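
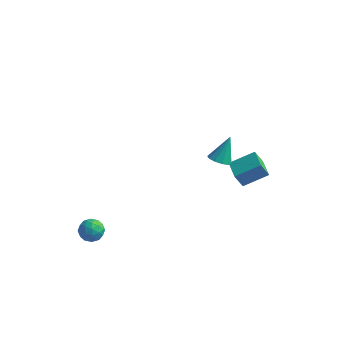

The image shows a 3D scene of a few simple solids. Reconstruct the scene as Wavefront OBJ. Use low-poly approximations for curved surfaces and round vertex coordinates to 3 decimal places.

v 3.082 -1.528 3.098
v 3.461 -2.017 3.329
v 3.318 -0.712 4.442
v 3.701 -1.756 3.128
v 3.705 -1.407 2.916
v 3.471 -1.105 2.773
v 3.089 -0.965 2.755
v 2.704 -1.039 2.867
v 2.463 -1.301 3.068
v 2.46 -1.649 3.28
v 2.694 -1.951 3.423
v 3.076 -2.092 3.441
v -3.777 -3.013 -4.041
v -3.314 -2.985 -3.429
v -3.506 -4.215 -4.191
v -3.043 -4.187 -3.579
v -3.803 -4.125 -3.489
v -3.971 -3.382 -3.396
v -2.849 -3.818 -4.224
v -3.017 -3.075 -4.131
v -2.741 -3.483 -3.542
v -3.331 -3.672 -3.088
v -3.489 -3.528 -4.532
v -4.079 -3.717 -4.078
v -3.569 -2.893 -3.722
v -3.251 -4.307 -3.898
v -3.697 -4.27 -3.846
v -3.425 -4.254 -3.486
v -3.955 -3.126 -3.703
v -3.683 -3.11 -3.343
v -3.97 -3.78 -3.378
v -3.137 -4.09 -4.277
v -2.865 -4.074 -3.917
v -3.395 -2.946 -4.134
v -3.123 -2.93 -3.774
v -2.85 -3.42 -4.242
v -2.961 -3.169 -3.428
v -2.801 -3.876 -3.517
v -2.687 -3.659 -3.895
v -2.786 -3.222 -3.841
v -3.307 -3.281 -3.162
v -3.148 -3.988 -3.25
v -3.594 -3.951 -3.197
v -3.693 -3.514 -3.143
v -2.97 -3.574 -3.228
v -3.672 -3.212 -4.37
v -3.513 -3.919 -4.458
v -3.127 -3.686 -4.477
v -3.226 -3.249 -4.423
v -4.019 -3.324 -4.103
v -3.859 -4.031 -4.192
v -4.034 -3.978 -3.779
v -4.133 -3.541 -3.725
v -3.85 -3.626 -4.392
v 2.001 3.481 -2.648
v 1.64 3.141 -1.654
v 3.163 4.35 -1.928
v 2.803 4.01 -0.935
v 2.777 2.49 -2.705
v 2.417 2.15 -1.712
v 3.94 3.359 -1.986
v 3.579 3.019 -0.992
f 2 1 4
f 2 4 3
f 4 1 5
f 4 5 3
f 5 1 6
f 5 6 3
f 6 1 7
f 6 7 3
f 7 1 8
f 7 8 3
f 8 1 9
f 8 9 3
f 9 1 10
f 9 10 3
f 10 1 11
f 10 11 3
f 11 1 12
f 11 12 3
f 12 1 2
f 12 2 3
f 13 50 29
f 50 24 53
f 29 53 18
f 50 53 29
f 13 29 25
f 29 18 30
f 25 30 14
f 29 30 25
f 13 25 34
f 25 14 35
f 34 35 20
f 25 35 34
f 13 34 46
f 34 20 49
f 46 49 23
f 34 49 46
f 13 46 50
f 46 23 54
f 50 54 24
f 46 54 50
f 14 30 41
f 30 18 44
f 41 44 22
f 30 44 41
f 18 53 31
f 53 24 52
f 31 52 17
f 53 52 31
f 24 54 51
f 54 23 47
f 51 47 15
f 54 47 51
f 23 49 48
f 49 20 36
f 48 36 19
f 49 36 48
f 20 35 40
f 35 14 37
f 40 37 21
f 35 37 40
f 16 42 28
f 42 22 43
f 28 43 17
f 42 43 28
f 16 28 26
f 28 17 27
f 26 27 15
f 28 27 26
f 16 26 33
f 26 15 32
f 33 32 19
f 26 32 33
f 16 33 38
f 33 19 39
f 38 39 21
f 33 39 38
f 16 38 42
f 38 21 45
f 42 45 22
f 38 45 42
f 17 43 31
f 43 22 44
f 31 44 18
f 43 44 31
f 15 27 51
f 27 17 52
f 51 52 24
f 27 52 51
f 19 32 48
f 32 15 47
f 48 47 23
f 32 47 48
f 21 39 40
f 39 19 36
f 40 36 20
f 39 36 40
f 22 45 41
f 45 21 37
f 41 37 14
f 45 37 41
f 56 58 55
f 59 56 55
f 55 58 57
f 57 59 55
f 56 62 58
f 60 56 59
f 60 62 56
f 58 62 57
f 61 59 57
f 57 62 61
f 61 60 59
f 62 60 61



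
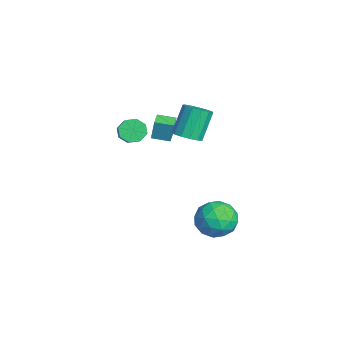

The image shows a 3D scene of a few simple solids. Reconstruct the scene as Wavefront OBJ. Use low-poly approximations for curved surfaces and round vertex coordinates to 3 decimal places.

v -3.821 -0.899 -0.404
v -3.742 -0.732 0.833
v -3.514 0.072 -0.554
v -3.435 0.239 0.682
v -2.945 -1.179 -0.422
v -2.866 -1.012 0.814
v -2.638 -0.208 -0.573
v -2.559 -0.041 0.664
v -1.505 0.486 0.439
v -0.74 0.517 0.76
v -1.451 1.204 2.383
v -2.215 1.174 2.061
v -0.813 0.93 0.554
v -1.523 1.617 2.176
v -1.105 1.202 0.31
v -1.815 1.89 1.933
v -1.524 1.247 0.108
v -2.235 1.935 1.73
v -1.937 1.051 0.01
v -2.648 1.738 1.633
v -2.213 0.675 0.049
v -2.923 1.362 1.671
v -2.264 0.239 0.211
v -2.974 0.927 1.834
v -2.074 -0.118 0.446
v -2.784 0.569 2.068
v -1.703 -0.283 0.678
v -2.413 0.404 2.301
v -1.269 -0.204 0.834
v -1.98 0.483 2.457
v -0.911 0.094 0.865
v -1.621 0.781 2.488
v -3.374 -2.161 -0.069
v -2.978 -2.412 -0.68
v -1.531 -2.511 0.299
v -1.926 -2.259 0.909
v -2.97 -1.825 -0.632
v -1.523 -1.924 0.346
v -3.199 -1.434 -0.255
v -1.751 -1.533 0.724
v -3.53 -1.469 0.231
v -2.082 -1.568 1.21
v -3.769 -1.909 0.541
v -2.322 -2.008 1.52
v -3.777 -2.496 0.494
v -2.33 -2.595 1.472
v -3.549 -2.887 0.116
v -2.101 -2.986 1.095
v -3.218 -2.852 -0.37
v -1.77 -2.951 0.609
v 3.471 1.835 -3.29
v 4.433 1.756 -2.616
v 2.627 0.484 -2.244
v 3.589 0.405 -1.57
v 2.917 1.371 -1.527
v 3.438 2.206 -2.173
v 3.622 0.034 -2.687
v 4.143 0.869 -3.333
v 4.526 0.643 -2.243
v 4.091 1.47 -1.526
v 2.969 0.77 -3.334
v 2.534 1.597 -2.617
v 4.026 1.914 -3.045
v 3.034 0.326 -1.815
v 2.639 0.894 -1.79
v 3.205 0.848 -1.393
v 3.441 2.179 -2.785
v 4.007 2.133 -2.388
v 3.116 1.906 -1.748
v 3.053 0.107 -2.472
v 3.619 0.061 -2.075
v 3.855 1.392 -3.467
v 4.421 1.346 -3.07
v 3.944 0.334 -3.112
v 4.646 1.214 -2.429
v 4.15 0.42 -1.814
v 4.169 0.201 -2.471
v 4.476 0.692 -2.851
v 4.39 1.7 -2.008
v 3.894 0.906 -1.393
v 3.499 1.474 -1.368
v 3.806 1.964 -1.748
v 4.445 1.046 -1.788
v 3.166 1.334 -3.467
v 2.67 0.54 -2.852
v 3.254 0.276 -3.112
v 3.561 0.766 -3.492
v 2.91 1.82 -3.046
v 2.414 1.026 -2.431
v 2.584 1.548 -2.009
v 2.891 2.039 -2.389
v 2.615 1.194 -3.072
f 2 4 1
f 5 2 1
f 1 4 3
f 3 5 1
f 2 8 4
f 6 2 5
f 6 8 2
f 4 8 3
f 7 5 3
f 3 8 7
f 7 6 5
f 8 6 7
f 10 9 13
f 10 13 11
f 11 13 14
f 11 14 12
f 13 9 15
f 13 15 14
f 14 15 16
f 14 16 12
f 15 9 17
f 15 17 16
f 16 17 18
f 16 18 12
f 17 9 19
f 17 19 18
f 18 19 20
f 18 20 12
f 19 9 21
f 19 21 20
f 20 21 22
f 20 22 12
f 21 9 23
f 21 23 22
f 22 23 24
f 22 24 12
f 23 9 25
f 23 25 24
f 24 25 26
f 24 26 12
f 25 9 27
f 25 27 26
f 26 27 28
f 26 28 12
f 27 9 29
f 27 29 28
f 28 29 30
f 28 30 12
f 29 9 31
f 29 31 30
f 30 31 32
f 30 32 12
f 31 9 10
f 31 10 32
f 32 10 11
f 32 11 12
f 34 33 37
f 34 37 35
f 35 37 38
f 35 38 36
f 37 33 39
f 37 39 38
f 38 39 40
f 38 40 36
f 39 33 41
f 39 41 40
f 40 41 42
f 40 42 36
f 41 33 43
f 41 43 42
f 42 43 44
f 42 44 36
f 43 33 45
f 43 45 44
f 44 45 46
f 44 46 36
f 45 33 47
f 45 47 46
f 46 47 48
f 46 48 36
f 47 33 49
f 47 49 48
f 48 49 50
f 48 50 36
f 49 33 34
f 49 34 50
f 50 34 35
f 50 35 36
f 51 88 67
f 88 62 91
f 67 91 56
f 88 91 67
f 51 67 63
f 67 56 68
f 63 68 52
f 67 68 63
f 51 63 72
f 63 52 73
f 72 73 58
f 63 73 72
f 51 72 84
f 72 58 87
f 84 87 61
f 72 87 84
f 51 84 88
f 84 61 92
f 88 92 62
f 84 92 88
f 52 68 79
f 68 56 82
f 79 82 60
f 68 82 79
f 56 91 69
f 91 62 90
f 69 90 55
f 91 90 69
f 62 92 89
f 92 61 85
f 89 85 53
f 92 85 89
f 61 87 86
f 87 58 74
f 86 74 57
f 87 74 86
f 58 73 78
f 73 52 75
f 78 75 59
f 73 75 78
f 54 80 66
f 80 60 81
f 66 81 55
f 80 81 66
f 54 66 64
f 66 55 65
f 64 65 53
f 66 65 64
f 54 64 71
f 64 53 70
f 71 70 57
f 64 70 71
f 54 71 76
f 71 57 77
f 76 77 59
f 71 77 76
f 54 76 80
f 76 59 83
f 80 83 60
f 76 83 80
f 55 81 69
f 81 60 82
f 69 82 56
f 81 82 69
f 53 65 89
f 65 55 90
f 89 90 62
f 65 90 89
f 57 70 86
f 70 53 85
f 86 85 61
f 70 85 86
f 59 77 78
f 77 57 74
f 78 74 58
f 77 74 78
f 60 83 79
f 83 59 75
f 79 75 52
f 83 75 79



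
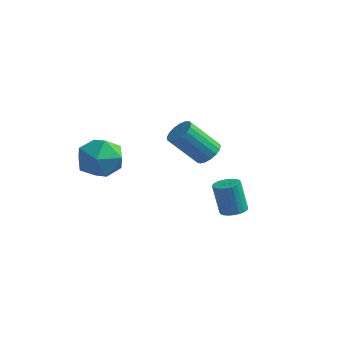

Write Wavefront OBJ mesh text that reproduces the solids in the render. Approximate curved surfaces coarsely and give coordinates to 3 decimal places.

v 3.267 1.206 -0.998
v 3.601 0.657 -0.9
v 3.188 0.686 0.676
v 2.853 1.234 0.578
v 3.78 0.832 -0.857
v 3.366 0.861 0.72
v 3.88 1.064 -0.835
v 3.466 1.093 0.742
v 3.887 1.318 -0.838
v 3.473 1.346 0.739
v 3.799 1.554 -0.865
v 3.385 1.583 0.712
v 3.63 1.738 -0.912
v 3.217 1.766 0.664
v 3.407 1.84 -0.973
v 2.993 1.869 0.603
v 3.161 1.846 -1.038
v 2.748 1.874 0.539
v 2.932 1.754 -1.096
v 2.519 1.783 0.48
v 2.754 1.579 -1.14
v 2.34 1.608 0.437
v 2.654 1.347 -1.162
v 2.24 1.376 0.415
v 2.647 1.094 -1.159
v 2.233 1.122 0.418
v 2.735 0.857 -1.132
v 2.321 0.886 0.445
v 2.903 0.674 -1.084
v 2.49 0.702 0.492
v 3.127 0.571 -1.023
v 2.713 0.6 0.553
v 3.372 0.566 -0.959
v 2.959 0.594 0.618
v 0.41 3.766 0.548
v 0.891 3.193 0.604
v -0.229 2.401 2.127
v -0.71 2.974 2.072
v 1.024 3.438 0.829
v -0.097 2.647 2.353
v 1.016 3.759 0.99
v -0.104 2.967 2.514
v 0.87 4.081 1.05
v -0.251 3.29 2.574
v 0.618 4.331 0.995
v -0.502 3.54 2.518
v 0.319 4.452 0.838
v -0.802 3.66 2.361
v 0.04 4.415 0.614
v -1.08 3.623 2.137
v -0.153 4.23 0.375
v -1.273 3.438 1.899
v -0.218 3.938 0.176
v -1.338 3.146 1.699
v -0.139 3.607 0.062
v -1.259 2.815 1.586
v 0.066 3.312 0.06
v -1.054 2.52 1.583
v 0.35 3.122 0.169
v -0.77 2.33 1.693
v 0.648 3.078 0.366
v -0.472 2.287 1.889
v -2.117 -1.068 1.942
v -0.965 -1.418 1.744
v -2.375 -2.602 3.156
v -1.223 -2.952 2.958
v -1.451 -1.932 3.586
v -1.292 -0.984 2.836
v -2.048 -3.036 2.064
v -1.889 -2.088 1.314
v -0.923 -2.634 1.819
v -0.554 -1.952 2.76
v -2.786 -2.068 2.14
v -2.417 -1.386 3.081
f 2 1 5
f 2 5 3
f 3 5 6
f 3 6 4
f 5 1 7
f 5 7 6
f 6 7 8
f 6 8 4
f 7 1 9
f 7 9 8
f 8 9 10
f 8 10 4
f 9 1 11
f 9 11 10
f 10 11 12
f 10 12 4
f 11 1 13
f 11 13 12
f 12 13 14
f 12 14 4
f 13 1 15
f 13 15 14
f 14 15 16
f 14 16 4
f 15 1 17
f 15 17 16
f 16 17 18
f 16 18 4
f 17 1 19
f 17 19 18
f 18 19 20
f 18 20 4
f 19 1 21
f 19 21 20
f 20 21 22
f 20 22 4
f 21 1 23
f 21 23 22
f 22 23 24
f 22 24 4
f 23 1 25
f 23 25 24
f 24 25 26
f 24 26 4
f 25 1 27
f 25 27 26
f 26 27 28
f 26 28 4
f 27 1 29
f 27 29 28
f 28 29 30
f 28 30 4
f 29 1 31
f 29 31 30
f 30 31 32
f 30 32 4
f 31 1 33
f 31 33 32
f 32 33 34
f 32 34 4
f 33 1 2
f 33 2 34
f 34 2 3
f 34 3 4
f 36 35 39
f 36 39 37
f 37 39 40
f 37 40 38
f 39 35 41
f 39 41 40
f 40 41 42
f 40 42 38
f 41 35 43
f 41 43 42
f 42 43 44
f 42 44 38
f 43 35 45
f 43 45 44
f 44 45 46
f 44 46 38
f 45 35 47
f 45 47 46
f 46 47 48
f 46 48 38
f 47 35 49
f 47 49 48
f 48 49 50
f 48 50 38
f 49 35 51
f 49 51 50
f 50 51 52
f 50 52 38
f 51 35 53
f 51 53 52
f 52 53 54
f 52 54 38
f 53 35 55
f 53 55 54
f 54 55 56
f 54 56 38
f 55 35 57
f 55 57 56
f 56 57 58
f 56 58 38
f 57 35 59
f 57 59 58
f 58 59 60
f 58 60 38
f 59 35 61
f 59 61 60
f 60 61 62
f 60 62 38
f 61 35 36
f 61 36 62
f 62 36 37
f 62 37 38
f 63 74 68
f 63 68 64
f 63 64 70
f 63 70 73
f 63 73 74
f 64 68 72
f 68 74 67
f 74 73 65
f 73 70 69
f 70 64 71
f 66 72 67
f 66 67 65
f 66 65 69
f 66 69 71
f 66 71 72
f 67 72 68
f 65 67 74
f 69 65 73
f 71 69 70
f 72 71 64



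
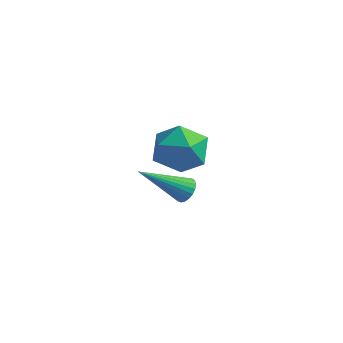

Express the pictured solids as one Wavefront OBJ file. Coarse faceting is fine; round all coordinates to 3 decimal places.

v -2.96 2.944 -3.787
v -2.619 3.024 -3.389
v -4.16 1.816 -2.533
v -2.757 3.195 -3.367
v -2.929 3.322 -3.417
v -3.107 3.385 -3.531
v -3.26 3.371 -3.69
v -3.36 3.283 -3.865
v -3.392 3.136 -4.027
v -3.349 2.957 -4.147
v -3.239 2.775 -4.205
v -3.08 2.623 -4.191
v -2.901 2.526 -4.107
v -2.732 2.501 -3.968
v -2.603 2.553 -3.797
v -2.535 2.673 -3.625
v -2.541 2.839 -3.481
v -2.094 1.53 0.557
v -1.127 1.193 0.745
v -2.473 0.047 -0.145
v -1.506 -0.29 0.043
v -2.165 -0.13 0.833
v -1.931 0.786 1.267
v -1.669 0.454 -0.667
v -1.435 1.37 -0.233
v -0.865 0.528 -0.011
v -1.171 0.167 0.916
v -2.429 1.073 -0.316
v -2.735 0.712 0.611
f 2 1 4
f 2 4 3
f 4 1 5
f 4 5 3
f 5 1 6
f 5 6 3
f 6 1 7
f 6 7 3
f 7 1 8
f 7 8 3
f 8 1 9
f 8 9 3
f 9 1 10
f 9 10 3
f 10 1 11
f 10 11 3
f 11 1 12
f 11 12 3
f 12 1 13
f 12 13 3
f 13 1 14
f 13 14 3
f 14 1 15
f 14 15 3
f 15 1 16
f 15 16 3
f 16 1 17
f 16 17 3
f 17 1 2
f 17 2 3
f 18 29 23
f 18 23 19
f 18 19 25
f 18 25 28
f 18 28 29
f 19 23 27
f 23 29 22
f 29 28 20
f 28 25 24
f 25 19 26
f 21 27 22
f 21 22 20
f 21 20 24
f 21 24 26
f 21 26 27
f 22 27 23
f 20 22 29
f 24 20 28
f 26 24 25
f 27 26 19



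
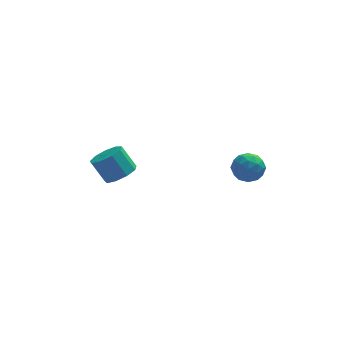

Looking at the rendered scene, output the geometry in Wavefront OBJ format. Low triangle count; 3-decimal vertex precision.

v -3.198 1.705 -4.349
v -2.64 2.473 -4.324
v -3.343 2.943 -3.085
v -3.902 2.175 -3.111
v -3.173 2.597 -4.674
v -3.876 3.068 -3.435
v -3.718 2.304 -4.872
v -4.421 2.775 -3.634
v -4.02 1.731 -4.826
v -4.723 2.201 -3.587
v -3.937 1.145 -4.556
v -4.641 1.615 -3.318
v -3.509 0.821 -4.19
v -4.213 1.292 -2.952
v -2.935 0.911 -3.898
v -3.639 1.381 -2.66
v -2.485 1.372 -3.817
v -3.188 1.843 -2.579
v -2.368 1.989 -3.985
v -3.072 2.459 -2.747
v 2.401 -1.517 -0.965
v 2.913 -1.086 -1.589
v 2.707 -2.814 -1.611
v 3.219 -2.383 -2.235
v 3.498 -2.427 -1.365
v 3.31 -1.626 -0.966
v 2.31 -2.274 -2.234
v 2.122 -1.473 -1.835
v 2.857 -1.554 -2.373
v 3.591 -1.649 -1.836
v 2.029 -2.251 -1.364
v 2.763 -2.346 -0.827
v 2.631 -1.188 -1.22
v 2.989 -2.712 -1.98
v 3.154 -2.738 -1.468
v 3.455 -2.485 -1.835
v 2.864 -1.505 -0.854
v 3.165 -1.252 -1.221
v 3.508 -2.04 -1.089
v 2.455 -2.648 -1.979
v 2.756 -2.395 -2.346
v 2.165 -1.415 -1.365
v 2.466 -1.162 -1.732
v 2.112 -1.86 -2.111
v 2.898 -1.209 -2.048
v 3.078 -1.971 -2.427
v 2.544 -1.907 -2.427
v 2.433 -1.437 -2.193
v 3.33 -1.265 -1.732
v 3.509 -2.027 -2.112
v 3.674 -2.053 -1.6
v 3.563 -1.582 -1.366
v 3.297 -1.54 -2.193
v 2.111 -1.873 -1.088
v 2.29 -2.635 -1.468
v 2.057 -2.318 -1.834
v 1.946 -1.847 -1.6
v 2.542 -1.929 -0.773
v 2.722 -2.691 -1.152
v 3.187 -2.463 -1.007
v 3.076 -1.993 -0.773
v 2.323 -2.36 -1.007
f 2 1 5
f 2 5 3
f 3 5 6
f 3 6 4
f 5 1 7
f 5 7 6
f 6 7 8
f 6 8 4
f 7 1 9
f 7 9 8
f 8 9 10
f 8 10 4
f 9 1 11
f 9 11 10
f 10 11 12
f 10 12 4
f 11 1 13
f 11 13 12
f 12 13 14
f 12 14 4
f 13 1 15
f 13 15 14
f 14 15 16
f 14 16 4
f 15 1 17
f 15 17 16
f 16 17 18
f 16 18 4
f 17 1 19
f 17 19 18
f 18 19 20
f 18 20 4
f 19 1 2
f 19 2 20
f 20 2 3
f 20 3 4
f 21 58 37
f 58 32 61
f 37 61 26
f 58 61 37
f 21 37 33
f 37 26 38
f 33 38 22
f 37 38 33
f 21 33 42
f 33 22 43
f 42 43 28
f 33 43 42
f 21 42 54
f 42 28 57
f 54 57 31
f 42 57 54
f 21 54 58
f 54 31 62
f 58 62 32
f 54 62 58
f 22 38 49
f 38 26 52
f 49 52 30
f 38 52 49
f 26 61 39
f 61 32 60
f 39 60 25
f 61 60 39
f 32 62 59
f 62 31 55
f 59 55 23
f 62 55 59
f 31 57 56
f 57 28 44
f 56 44 27
f 57 44 56
f 28 43 48
f 43 22 45
f 48 45 29
f 43 45 48
f 24 50 36
f 50 30 51
f 36 51 25
f 50 51 36
f 24 36 34
f 36 25 35
f 34 35 23
f 36 35 34
f 24 34 41
f 34 23 40
f 41 40 27
f 34 40 41
f 24 41 46
f 41 27 47
f 46 47 29
f 41 47 46
f 24 46 50
f 46 29 53
f 50 53 30
f 46 53 50
f 25 51 39
f 51 30 52
f 39 52 26
f 51 52 39
f 23 35 59
f 35 25 60
f 59 60 32
f 35 60 59
f 27 40 56
f 40 23 55
f 56 55 31
f 40 55 56
f 29 47 48
f 47 27 44
f 48 44 28
f 47 44 48
f 30 53 49
f 53 29 45
f 49 45 22
f 53 45 49



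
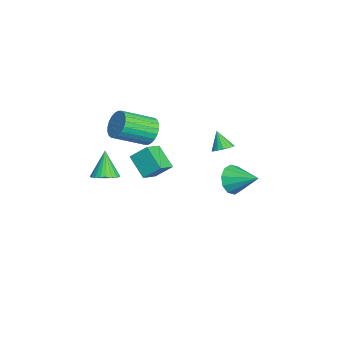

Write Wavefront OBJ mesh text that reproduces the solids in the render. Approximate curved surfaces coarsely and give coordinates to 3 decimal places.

v -3.287 -1.898 -2.447
v -2.348 -2.56 -1.93
v -3.108 -0.963 -1.577
v -2.169 -1.625 -1.059
v -2.231 -1.175 -3.441
v -1.292 -1.837 -2.923
v -2.052 -0.24 -2.57
v -1.113 -0.902 -2.053
v 0.081 2.356 0.273
v 0.633 2.331 0.576
v -0.481 2.024 1.267
v 0.54 2.615 0.618
v 0.342 2.839 0.581
v 0.085 2.953 0.473
v -0.174 2.93 0.319
v -0.374 2.775 0.155
v -0.469 2.524 0.017
v -0.439 2.235 -0.062
v -0.289 1.973 -0.064
v -0.054 1.799 0.01
v 0.211 1.752 0.145
v 0.447 1.844 0.309
v 0.599 2.053 0.465
v 3.13 -3.755 0.244
v 3.662 -4.236 0.525
v 2.37 -3.745 1.696
v 3.785 -3.969 0.588
v 3.809 -3.67 0.598
v 3.729 -3.384 0.554
v 3.558 -3.154 0.464
v 3.322 -3.015 0.339
v 3.057 -2.99 0.2
v 2.803 -3.08 0.068
v 2.599 -3.274 -0.038
v 2.476 -3.54 -0.101
v 2.452 -3.84 -0.111
v 2.532 -4.126 -0.067
v 2.702 -4.356 0.024
v 2.938 -4.494 0.148
v 3.203 -4.52 0.287
v 3.457 -4.429 0.419
v -2.085 2.996 -3.666
v -1.6 2.349 -3.079
v -1.175 4.324 -2.954
v -1.278 2.409 -3.603
v -1.264 2.694 -4.151
v -1.564 3.094 -4.514
v -2.063 3.457 -4.553
v -2.57 3.644 -4.254
v -2.892 3.583 -3.73
v -2.906 3.299 -3.181
v -2.606 2.898 -2.818
v -2.107 2.535 -2.779
v -3.614 -1.465 -0.746
v -3.184 -1.75 -1.531
v -2.597 -3.541 -0.56
v -3.026 -3.255 0.226
v -2.913 -1.57 -1.363
v -2.325 -3.36 -0.392
v -2.748 -1.373 -1.1
v -2.161 -3.164 -0.129
v -2.715 -1.191 -0.784
v -2.128 -2.982 0.187
v -2.819 -1.05 -0.462
v -2.232 -2.841 0.509
v -3.044 -0.973 -0.182
v -2.457 -2.763 0.789
v -3.356 -0.97 0.011
v -2.768 -2.761 0.982
v -3.707 -1.043 0.089
v -3.119 -2.833 1.06
v -4.043 -1.179 0.04
v -3.456 -2.97 1.011
v -4.315 -1.36 -0.128
v -3.727 -3.15 0.843
v -4.479 -1.556 -0.391
v -3.892 -3.347 0.58
v -4.512 -1.738 -0.707
v -3.925 -3.529 0.264
v -4.408 -1.879 -1.029
v -3.821 -3.67 -0.058
v -4.183 -1.957 -1.309
v -3.596 -3.747 -0.338
v -3.872 -1.959 -1.502
v -3.284 -3.75 -0.531
v -3.521 -1.887 -1.58
v -2.933 -3.677 -0.609
f 2 4 1
f 5 2 1
f 1 4 3
f 3 5 1
f 2 8 4
f 6 2 5
f 6 8 2
f 4 8 3
f 7 5 3
f 3 8 7
f 7 6 5
f 8 6 7
f 10 9 12
f 10 12 11
f 12 9 13
f 12 13 11
f 13 9 14
f 13 14 11
f 14 9 15
f 14 15 11
f 15 9 16
f 15 16 11
f 16 9 17
f 16 17 11
f 17 9 18
f 17 18 11
f 18 9 19
f 18 19 11
f 19 9 20
f 19 20 11
f 20 9 21
f 20 21 11
f 21 9 22
f 21 22 11
f 22 9 23
f 22 23 11
f 23 9 10
f 23 10 11
f 25 24 27
f 25 27 26
f 27 24 28
f 27 28 26
f 28 24 29
f 28 29 26
f 29 24 30
f 29 30 26
f 30 24 31
f 30 31 26
f 31 24 32
f 31 32 26
f 32 24 33
f 32 33 26
f 33 24 34
f 33 34 26
f 34 24 35
f 34 35 26
f 35 24 36
f 35 36 26
f 36 24 37
f 36 37 26
f 37 24 38
f 37 38 26
f 38 24 39
f 38 39 26
f 39 24 40
f 39 40 26
f 40 24 41
f 40 41 26
f 41 24 25
f 41 25 26
f 43 42 45
f 43 45 44
f 45 42 46
f 45 46 44
f 46 42 47
f 46 47 44
f 47 42 48
f 47 48 44
f 48 42 49
f 48 49 44
f 49 42 50
f 49 50 44
f 50 42 51
f 50 51 44
f 51 42 52
f 51 52 44
f 52 42 53
f 52 53 44
f 53 42 43
f 53 43 44
f 55 54 58
f 55 58 56
f 56 58 59
f 56 59 57
f 58 54 60
f 58 60 59
f 59 60 61
f 59 61 57
f 60 54 62
f 60 62 61
f 61 62 63
f 61 63 57
f 62 54 64
f 62 64 63
f 63 64 65
f 63 65 57
f 64 54 66
f 64 66 65
f 65 66 67
f 65 67 57
f 66 54 68
f 66 68 67
f 67 68 69
f 67 69 57
f 68 54 70
f 68 70 69
f 69 70 71
f 69 71 57
f 70 54 72
f 70 72 71
f 71 72 73
f 71 73 57
f 72 54 74
f 72 74 73
f 73 74 75
f 73 75 57
f 74 54 76
f 74 76 75
f 75 76 77
f 75 77 57
f 76 54 78
f 76 78 77
f 77 78 79
f 77 79 57
f 78 54 80
f 78 80 79
f 79 80 81
f 79 81 57
f 80 54 82
f 80 82 81
f 81 82 83
f 81 83 57
f 82 54 84
f 82 84 83
f 83 84 85
f 83 85 57
f 84 54 86
f 84 86 85
f 85 86 87
f 85 87 57
f 86 54 55
f 86 55 87
f 87 55 56
f 87 56 57



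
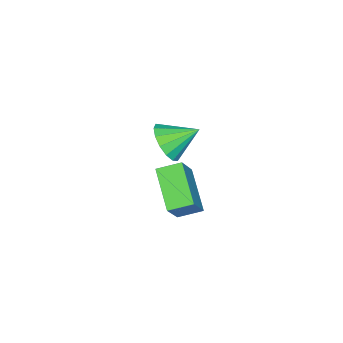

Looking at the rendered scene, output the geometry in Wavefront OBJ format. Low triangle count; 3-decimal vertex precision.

v -1.857 -1.603 0.387
v -1.113 -1.422 0.82
v -2.503 -0.637 1.093
v -1.105 -1.15 0.455
v -1.3 -1 0.071
v -1.643 -1.01 -0.228
v -2.044 -1.18 -0.362
v -2.395 -1.463 -0.296
v -2.601 -1.784 -0.047
v -2.609 -2.056 0.319
v -2.415 -2.206 0.702
v -2.071 -2.196 1.001
v -1.67 -2.026 1.135
v -1.32 -1.743 1.069
v -2.891 -1.796 -5.004
v -4.028 -3.022 -4.019
v -3.462 -0.995 -4.665
v -4.599 -2.221 -3.681
v -1.961 -1.659 -3.759
v -3.098 -2.885 -2.775
v -2.532 -0.858 -3.421
v -3.669 -2.084 -2.436
f 2 1 4
f 2 4 3
f 4 1 5
f 4 5 3
f 5 1 6
f 5 6 3
f 6 1 7
f 6 7 3
f 7 1 8
f 7 8 3
f 8 1 9
f 8 9 3
f 9 1 10
f 9 10 3
f 10 1 11
f 10 11 3
f 11 1 12
f 11 12 3
f 12 1 13
f 12 13 3
f 13 1 14
f 13 14 3
f 14 1 2
f 14 2 3
f 16 18 15
f 19 16 15
f 15 18 17
f 17 19 15
f 16 22 18
f 20 16 19
f 20 22 16
f 18 22 17
f 21 19 17
f 17 22 21
f 21 20 19
f 22 20 21



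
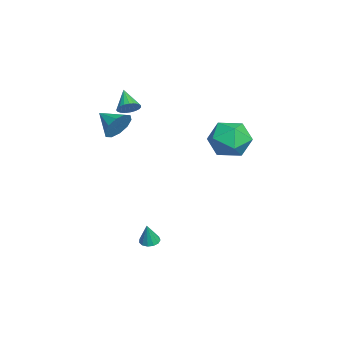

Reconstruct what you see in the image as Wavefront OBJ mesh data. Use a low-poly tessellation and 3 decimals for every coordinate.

v -0.139 4.391 1.525
v 0.632 3.492 1.282
v -1.632 3.128 1.458
v -0.861 2.229 1.215
v -0.86 2.749 2.307
v 0.063 3.529 2.348
v -1.063 3.091 0.392
v -0.14 3.871 0.433
v 0.061 2.688 0.582
v 0.187 2.477 1.766
v -1.187 4.143 0.974
v -1.061 3.932 2.158
v 0.328 -1.983 2.645
v 0.826 -2.046 3.356
v -0.488 -2.897 3.135
v 0.455 -1.667 3.445
v 0.036 -1.408 3.228
v -0.271 -1.37 2.789
v -0.349 -1.565 2.294
v -0.169 -1.921 1.933
v 0.202 -2.3 1.844
v 0.621 -2.558 2.061
v 0.928 -2.597 2.5
v 1.006 -2.401 2.995
v 2.212 -0.496 -4.083
v 2.508 -0.082 -4.113
v 2.508 -0.624 -2.917
v 2.247 0.01 -4.036
v 1.974 -0.058 -3.975
v 1.778 -0.265 -3.947
v 1.718 -0.546 -3.963
v 1.816 -0.811 -4.017
v 2.039 -0.976 -4.092
v 2.317 -0.989 -4.164
v 2.561 -0.845 -4.21
v 2.695 -0.59 -4.216
v 2.675 -0.306 -4.18
v -1.523 -1.526 2.979
v -1.125 -1.732 3.393
v -2.497 -1.794 3.781
v -1.143 -1.487 3.454
v -1.226 -1.248 3.434
v -1.36 -1.057 3.334
v -1.523 -0.947 3.173
v -1.685 -0.938 2.979
v -1.82 -1.03 2.785
v -1.903 -1.207 2.624
v -1.92 -1.44 2.525
v -1.869 -1.688 2.504
v -1.758 -1.907 2.565
v -1.606 -2.061 2.698
v -1.44 -2.122 2.88
v -1.288 -2.08 3.079
v -1.177 -1.942 3.26
f 1 12 6
f 1 6 2
f 1 2 8
f 1 8 11
f 1 11 12
f 2 6 10
f 6 12 5
f 12 11 3
f 11 8 7
f 8 2 9
f 4 10 5
f 4 5 3
f 4 3 7
f 4 7 9
f 4 9 10
f 5 10 6
f 3 5 12
f 7 3 11
f 9 7 8
f 10 9 2
f 14 13 16
f 14 16 15
f 16 13 17
f 16 17 15
f 17 13 18
f 17 18 15
f 18 13 19
f 18 19 15
f 19 13 20
f 19 20 15
f 20 13 21
f 20 21 15
f 21 13 22
f 21 22 15
f 22 13 23
f 22 23 15
f 23 13 24
f 23 24 15
f 24 13 14
f 24 14 15
f 26 25 28
f 26 28 27
f 28 25 29
f 28 29 27
f 29 25 30
f 29 30 27
f 30 25 31
f 30 31 27
f 31 25 32
f 31 32 27
f 32 25 33
f 32 33 27
f 33 25 34
f 33 34 27
f 34 25 35
f 34 35 27
f 35 25 36
f 35 36 27
f 36 25 37
f 36 37 27
f 37 25 26
f 37 26 27
f 39 38 41
f 39 41 40
f 41 38 42
f 41 42 40
f 42 38 43
f 42 43 40
f 43 38 44
f 43 44 40
f 44 38 45
f 44 45 40
f 45 38 46
f 45 46 40
f 46 38 47
f 46 47 40
f 47 38 48
f 47 48 40
f 48 38 49
f 48 49 40
f 49 38 50
f 49 50 40
f 50 38 51
f 50 51 40
f 51 38 52
f 51 52 40
f 52 38 53
f 52 53 40
f 53 38 54
f 53 54 40
f 54 38 39
f 54 39 40



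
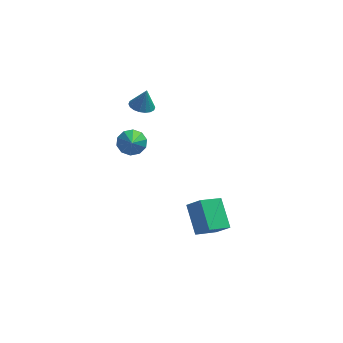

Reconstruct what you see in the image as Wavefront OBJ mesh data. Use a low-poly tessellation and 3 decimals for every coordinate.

v -1.789 -1.674 3.471
v -1.245 -1.211 3.967
v -1.671 -2.926 4.509
v -1.746 -1.117 4.138
v -2.264 -1.236 4.054
v -2.6 -1.522 3.747
v -2.627 -1.867 3.335
v -2.334 -2.137 2.975
v -1.832 -2.231 2.804
v -1.315 -2.113 2.888
v -0.978 -1.826 3.195
v -0.952 -1.482 3.607
v -1.517 2.604 3.153
v -0.98 2.031 3.072
v -1.223 2.696 4.467
v -0.793 2.322 3.01
v -0.75 2.669 2.976
v -0.859 3.004 2.977
v -1.098 3.259 3.013
v -1.42 3.385 3.077
v -1.761 3.356 3.155
v -2.055 3.178 3.233
v -2.241 2.886 3.295
v -2.285 2.539 3.329
v -2.176 2.205 3.328
v -1.937 1.95 3.292
v -1.615 1.824 3.229
v -1.273 1.853 3.15
v 1.82 -2.03 -4.492
v 2.629 -2.422 -3.639
v 1.229 -0.47 -3.216
v 2.038 -0.862 -2.363
v 3.002 -1.038 -5.157
v 3.811 -1.43 -4.304
v 2.411 0.522 -3.881
v 3.22 0.13 -3.028
f 2 1 4
f 2 4 3
f 4 1 5
f 4 5 3
f 5 1 6
f 5 6 3
f 6 1 7
f 6 7 3
f 7 1 8
f 7 8 3
f 8 1 9
f 8 9 3
f 9 1 10
f 9 10 3
f 10 1 11
f 10 11 3
f 11 1 12
f 11 12 3
f 12 1 2
f 12 2 3
f 14 13 16
f 14 16 15
f 16 13 17
f 16 17 15
f 17 13 18
f 17 18 15
f 18 13 19
f 18 19 15
f 19 13 20
f 19 20 15
f 20 13 21
f 20 21 15
f 21 13 22
f 21 22 15
f 22 13 23
f 22 23 15
f 23 13 24
f 23 24 15
f 24 13 25
f 24 25 15
f 25 13 26
f 25 26 15
f 26 13 27
f 26 27 15
f 27 13 28
f 27 28 15
f 28 13 14
f 28 14 15
f 30 32 29
f 33 30 29
f 29 32 31
f 31 33 29
f 30 36 32
f 34 30 33
f 34 36 30
f 32 36 31
f 35 33 31
f 31 36 35
f 35 34 33
f 36 34 35



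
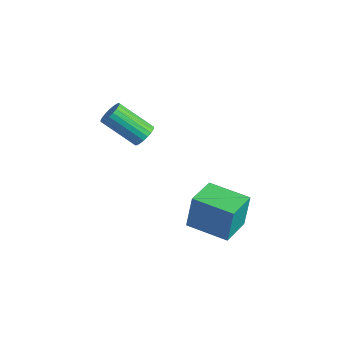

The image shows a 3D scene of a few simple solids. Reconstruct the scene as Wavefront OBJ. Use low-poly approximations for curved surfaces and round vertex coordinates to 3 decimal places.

v -2.942 2.561 1.467
v -2.644 2.87 2.008
v -3.96 1.789 3.353
v -4.258 1.479 2.813
v -2.857 3.051 1.945
v -4.173 1.97 3.29
v -3.085 3.148 1.8
v -4.401 2.067 3.145
v -3.288 3.143 1.597
v -4.604 2.062 2.942
v -3.432 3.038 1.372
v -4.747 1.956 2.717
v -3.49 2.849 1.164
v -4.806 1.768 2.509
v -3.454 2.611 1.008
v -4.77 1.53 2.353
v -3.329 2.365 0.931
v -4.645 1.283 2.276
v -3.138 2.152 0.947
v -4.453 1.07 2.292
v -2.912 2.009 1.054
v -4.228 0.928 2.399
v -2.692 1.962 1.231
v -4.008 0.881 2.576
v -2.515 2.019 1.45
v -3.831 0.938 2.795
v -2.412 2.169 1.672
v -3.727 1.088 3.017
v -2.4 2.387 1.858
v -3.716 1.306 3.203
v -2.483 2.635 1.977
v -3.798 1.554 3.322
v 1.114 2.198 -2.094
v 1.17 2.476 -0.215
v 0.268 3.762 -2.3
v 0.324 4.04 -0.421
v 3.016 3.2 -2.299
v 3.072 3.478 -0.42
v 2.17 4.764 -2.505
v 2.226 5.042 -0.626
f 2 1 5
f 2 5 3
f 3 5 6
f 3 6 4
f 5 1 7
f 5 7 6
f 6 7 8
f 6 8 4
f 7 1 9
f 7 9 8
f 8 9 10
f 8 10 4
f 9 1 11
f 9 11 10
f 10 11 12
f 10 12 4
f 11 1 13
f 11 13 12
f 12 13 14
f 12 14 4
f 13 1 15
f 13 15 14
f 14 15 16
f 14 16 4
f 15 1 17
f 15 17 16
f 16 17 18
f 16 18 4
f 17 1 19
f 17 19 18
f 18 19 20
f 18 20 4
f 19 1 21
f 19 21 20
f 20 21 22
f 20 22 4
f 21 1 23
f 21 23 22
f 22 23 24
f 22 24 4
f 23 1 25
f 23 25 24
f 24 25 26
f 24 26 4
f 25 1 27
f 25 27 26
f 26 27 28
f 26 28 4
f 27 1 29
f 27 29 28
f 28 29 30
f 28 30 4
f 29 1 31
f 29 31 30
f 30 31 32
f 30 32 4
f 31 1 2
f 31 2 32
f 32 2 3
f 32 3 4
f 34 36 33
f 37 34 33
f 33 36 35
f 35 37 33
f 34 40 36
f 38 34 37
f 38 40 34
f 36 40 35
f 39 37 35
f 35 40 39
f 39 38 37
f 40 38 39



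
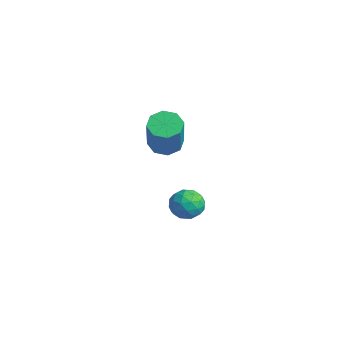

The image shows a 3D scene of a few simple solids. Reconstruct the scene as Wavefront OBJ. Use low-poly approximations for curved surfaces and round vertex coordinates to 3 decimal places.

v -1.039 0.962 -1.954
v -0.584 1.424 -1.891
v -0.336 0.336 -2.429
v 0.119 0.798 -2.366
v -0.104 0.487 -1.839
v -0.539 0.874 -1.545
v -0.381 0.886 -2.775
v -0.816 1.273 -2.481
v -0.178 1.378 -2.398
v -0.006 1.131 -1.82
v -0.914 0.629 -2.5
v -0.742 0.382 -1.922
v -0.873 1.248 -1.881
v -0.047 0.512 -2.439
v -0.178 0.329 -2.13
v 0.089 0.601 -2.092
v -0.847 0.924 -1.677
v -0.579 1.196 -1.64
v -0.297 0.645 -1.61
v -0.341 0.564 -2.68
v -0.073 0.836 -2.643
v -1.009 1.159 -2.228
v -0.742 1.431 -2.19
v -0.623 1.115 -2.71
v -0.367 1.493 -2.142
v 0.046 1.125 -2.421
v -0.248 1.176 -2.661
v -0.503 1.404 -2.489
v -0.266 1.347 -1.802
v 0.147 0.979 -2.081
v 0.016 0.796 -1.771
v -0.24 1.024 -1.599
v -0.027 1.32 -2.1
v -1.067 0.781 -2.239
v -0.654 0.413 -2.518
v -0.68 0.736 -2.721
v -0.936 0.964 -2.549
v -0.966 0.635 -1.899
v -0.553 0.267 -2.178
v -0.417 0.356 -1.831
v -0.672 0.584 -1.659
v -0.893 0.44 -2.22
v -0.599 0.174 0.893
v -0.132 0.477 0.67
v 0.827 0.008 2.044
v 0.359 -0.294 2.267
v -0.395 0.736 0.942
v 0.564 0.268 2.316
v -0.778 0.667 1.185
v 0.18 0.198 2.56
v -1.056 0.309 1.257
v -0.098 -0.16 2.632
v -1.067 -0.128 1.116
v -0.108 -0.597 2.49
v -0.804 -0.388 0.844
v 0.155 -0.856 2.218
v -0.42 -0.318 0.6
v 0.538 -0.787 1.975
v -0.142 0.04 0.528
v 0.816 -0.429 1.903
f 1 38 17
f 38 12 41
f 17 41 6
f 38 41 17
f 1 17 13
f 17 6 18
f 13 18 2
f 17 18 13
f 1 13 22
f 13 2 23
f 22 23 8
f 13 23 22
f 1 22 34
f 22 8 37
f 34 37 11
f 22 37 34
f 1 34 38
f 34 11 42
f 38 42 12
f 34 42 38
f 2 18 29
f 18 6 32
f 29 32 10
f 18 32 29
f 6 41 19
f 41 12 40
f 19 40 5
f 41 40 19
f 12 42 39
f 42 11 35
f 39 35 3
f 42 35 39
f 11 37 36
f 37 8 24
f 36 24 7
f 37 24 36
f 8 23 28
f 23 2 25
f 28 25 9
f 23 25 28
f 4 30 16
f 30 10 31
f 16 31 5
f 30 31 16
f 4 16 14
f 16 5 15
f 14 15 3
f 16 15 14
f 4 14 21
f 14 3 20
f 21 20 7
f 14 20 21
f 4 21 26
f 21 7 27
f 26 27 9
f 21 27 26
f 4 26 30
f 26 9 33
f 30 33 10
f 26 33 30
f 5 31 19
f 31 10 32
f 19 32 6
f 31 32 19
f 3 15 39
f 15 5 40
f 39 40 12
f 15 40 39
f 7 20 36
f 20 3 35
f 36 35 11
f 20 35 36
f 9 27 28
f 27 7 24
f 28 24 8
f 27 24 28
f 10 33 29
f 33 9 25
f 29 25 2
f 33 25 29
f 44 43 47
f 44 47 45
f 45 47 48
f 45 48 46
f 47 43 49
f 47 49 48
f 48 49 50
f 48 50 46
f 49 43 51
f 49 51 50
f 50 51 52
f 50 52 46
f 51 43 53
f 51 53 52
f 52 53 54
f 52 54 46
f 53 43 55
f 53 55 54
f 54 55 56
f 54 56 46
f 55 43 57
f 55 57 56
f 56 57 58
f 56 58 46
f 57 43 59
f 57 59 58
f 58 59 60
f 58 60 46
f 59 43 44
f 59 44 60
f 60 44 45
f 60 45 46



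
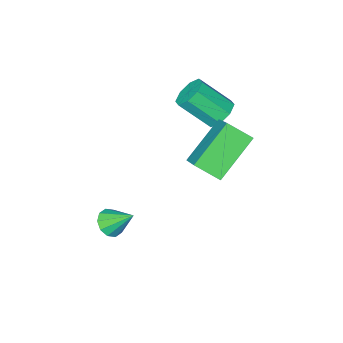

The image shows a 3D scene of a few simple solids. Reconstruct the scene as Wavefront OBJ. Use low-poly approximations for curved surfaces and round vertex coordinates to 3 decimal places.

v 0.868 2.478 -3.845
v 1.301 2.914 -4.024
v 0.392 3.322 -2.935
v 0.976 2.967 -4.243
v 0.61 2.833 -4.31
v 0.343 2.563 -4.2
v 0.276 2.261 -3.954
v 0.436 2.041 -3.666
v 0.761 1.988 -3.447
v 1.127 2.122 -3.379
v 1.394 2.392 -3.49
v 1.461 2.694 -3.736
v -4.119 2.544 0.135
v -3.669 3.11 0.241
v -2.812 2.221 1.35
v -3.261 1.656 1.245
v -4.108 3.118 0.586
v -3.251 2.23 1.696
v -4.553 2.79 0.668
v -3.696 1.902 1.777
v -4.744 2.319 0.437
v -3.887 1.43 1.547
v -4.568 1.979 0.03
v -3.711 1.09 1.139
v -4.129 1.97 -0.316
v -3.272 1.082 0.794
v -3.684 2.298 -0.397
v -2.827 1.41 0.712
v -3.493 2.77 -0.167
v -2.636 1.881 0.943
v -3.834 2.791 0.151
v -3.247 4.083 1.243
v -4.455 3.588 -0.458
v -3.869 4.88 0.633
v -2.131 3.12 -1.153
v -1.545 4.412 -0.062
v -2.753 3.917 -1.763
v -2.166 5.209 -0.671
f 2 1 4
f 2 4 3
f 4 1 5
f 4 5 3
f 5 1 6
f 5 6 3
f 6 1 7
f 6 7 3
f 7 1 8
f 7 8 3
f 8 1 9
f 8 9 3
f 9 1 10
f 9 10 3
f 10 1 11
f 10 11 3
f 11 1 12
f 11 12 3
f 12 1 2
f 12 2 3
f 14 13 17
f 14 17 15
f 15 17 18
f 15 18 16
f 17 13 19
f 17 19 18
f 18 19 20
f 18 20 16
f 19 13 21
f 19 21 20
f 20 21 22
f 20 22 16
f 21 13 23
f 21 23 22
f 22 23 24
f 22 24 16
f 23 13 25
f 23 25 24
f 24 25 26
f 24 26 16
f 25 13 27
f 25 27 26
f 26 27 28
f 26 28 16
f 27 13 29
f 27 29 28
f 28 29 30
f 28 30 16
f 29 13 14
f 29 14 30
f 30 14 15
f 30 15 16
f 32 34 31
f 35 32 31
f 31 34 33
f 33 35 31
f 32 38 34
f 36 32 35
f 36 38 32
f 34 38 33
f 37 35 33
f 33 38 37
f 37 36 35
f 38 36 37



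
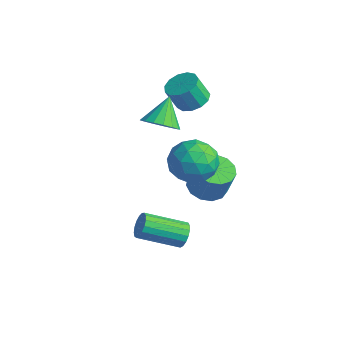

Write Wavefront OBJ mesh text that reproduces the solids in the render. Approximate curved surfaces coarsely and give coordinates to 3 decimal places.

v 1.004 -0.098 2.307
v 1.67 -0.455 2.916
v 0.496 0.938 3.473
v 1.89 -0.107 2.702
v 1.908 0.243 2.398
v 1.718 0.516 2.074
v 1.365 0.647 1.802
v 0.93 0.608 1.647
v 0.511 0.408 1.643
v 0.205 0.091 1.791
v 0.083 -0.269 2.057
v 0.172 -0.59 2.381
v 0.451 -0.798 2.688
v 0.857 -0.846 2.908
v 1.297 -0.722 2.99
v 1.237 2.636 -3.718
v 1.753 1.755 -3.849
v 2.279 1.822 -2.234
v 1.763 2.704 -2.102
v 2.121 2.182 -3.987
v 2.647 2.249 -2.371
v 2.209 2.753 -4.039
v 2.735 2.821 -2.424
v 1.987 3.288 -3.989
v 2.513 3.355 -2.374
v 1.528 3.615 -3.853
v 2.054 3.682 -2.238
v 0.976 3.632 -3.674
v 1.502 3.699 -2.059
v 0.507 3.333 -3.509
v 1.033 3.4 -1.894
v 0.27 2.812 -3.41
v 0.796 2.879 -1.795
v 0.34 2.236 -3.409
v 0.866 2.303 -1.794
v 0.694 1.787 -3.506
v 1.22 1.854 -1.89
v 1.221 1.608 -3.67
v 1.747 1.675 -2.055
v 0.177 2.67 2.084
v 0.79 2.046 1.996
v 0.477 1.566 3.207
v -0.137 2.19 3.296
v 1.015 2.433 2.207
v 0.702 1.953 3.419
v 0.974 2.896 2.38
v 0.661 2.416 3.591
v 0.679 3.287 2.459
v 0.366 2.807 3.67
v 0.225 3.482 2.419
v -0.088 3.002 3.63
v -0.244 3.42 2.273
v -0.558 2.94 3.484
v -0.58 3.119 2.066
v -0.893 2.639 3.278
v -0.676 2.675 1.866
v -0.989 2.195 3.077
v -0.501 2.23 1.735
v -0.814 1.75 2.946
v -0.111 1.925 1.715
v -0.424 1.445 2.926
v 0.371 1.856 1.812
v 0.057 1.376 3.023
v 3.951 0.767 1.804
v 4.428 0.177 0.809
v 2.592 -0.717 2.031
v 3.069 -1.307 1.036
v 3.733 -1.225 2.094
v 4.573 -0.308 1.953
v 2.447 -0.232 0.887
v 3.287 0.685 0.746
v 3.499 -0.44 0.242
v 4.294 -1.054 0.988
v 2.726 0.514 1.852
v 3.521 -0.1 2.598
v 4.309 0.602 1.287
v 2.711 -1.142 1.553
v 3.102 -1.094 2.175
v 3.382 -1.441 1.59
v 4.394 0.317 1.959
v 4.675 -0.03 1.374
v 4.266 -0.854 2.129
v 2.345 -0.51 1.466
v 2.626 -0.857 0.881
v 3.638 0.901 1.25
v 3.918 0.554 0.665
v 2.754 0.314 0.711
v 4.043 -0.107 0.369
v 3.245 -0.979 0.502
v 2.879 -0.348 0.414
v 3.372 0.191 0.332
v 4.511 -0.468 0.807
v 3.712 -1.34 0.941
v 4.102 -1.292 1.562
v 4.596 -0.753 1.48
v 3.964 -0.831 0.474
v 3.308 0.8 1.899
v 2.509 -0.072 2.033
v 2.424 0.213 1.36
v 2.918 0.752 1.278
v 3.775 0.439 2.338
v 2.977 -0.433 2.471
v 3.648 -0.731 2.508
v 4.141 -0.192 2.426
v 3.056 0.291 2.366
v 4.415 -1.623 -2.508
v 4.776 -1.577 -1.921
v 3.585 -3.15 -1.066
v 3.225 -3.197 -1.652
v 4.526 -1.365 -1.878
v 3.336 -2.938 -1.022
v 4.252 -1.212 -1.978
v 3.061 -2.785 -1.123
v 4.014 -1.153 -2.2
v 2.824 -2.726 -1.345
v 3.869 -1.202 -2.493
v 2.679 -2.775 -1.638
v 3.849 -1.348 -2.789
v 2.658 -2.921 -1.933
v 3.958 -1.556 -3.02
v 2.768 -3.129 -2.165
v 4.172 -1.78 -3.134
v 2.982 -3.353 -2.279
v 4.442 -1.968 -3.105
v 3.252 -3.541 -2.249
v 4.706 -2.078 -2.938
v 3.515 -3.651 -2.083
v 4.903 -2.083 -2.673
v 3.712 -3.656 -1.818
v 4.988 -1.983 -2.371
v 3.798 -3.556 -1.515
v 4.942 -1.8 -2.099
v 3.752 -3.373 -1.244
f 2 1 4
f 2 4 3
f 4 1 5
f 4 5 3
f 5 1 6
f 5 6 3
f 6 1 7
f 6 7 3
f 7 1 8
f 7 8 3
f 8 1 9
f 8 9 3
f 9 1 10
f 9 10 3
f 10 1 11
f 10 11 3
f 11 1 12
f 11 12 3
f 12 1 13
f 12 13 3
f 13 1 14
f 13 14 3
f 14 1 15
f 14 15 3
f 15 1 2
f 15 2 3
f 17 16 20
f 17 20 18
f 18 20 21
f 18 21 19
f 20 16 22
f 20 22 21
f 21 22 23
f 21 23 19
f 22 16 24
f 22 24 23
f 23 24 25
f 23 25 19
f 24 16 26
f 24 26 25
f 25 26 27
f 25 27 19
f 26 16 28
f 26 28 27
f 27 28 29
f 27 29 19
f 28 16 30
f 28 30 29
f 29 30 31
f 29 31 19
f 30 16 32
f 30 32 31
f 31 32 33
f 31 33 19
f 32 16 34
f 32 34 33
f 33 34 35
f 33 35 19
f 34 16 36
f 34 36 35
f 35 36 37
f 35 37 19
f 36 16 38
f 36 38 37
f 37 38 39
f 37 39 19
f 38 16 17
f 38 17 39
f 39 17 18
f 39 18 19
f 41 40 44
f 41 44 42
f 42 44 45
f 42 45 43
f 44 40 46
f 44 46 45
f 45 46 47
f 45 47 43
f 46 40 48
f 46 48 47
f 47 48 49
f 47 49 43
f 48 40 50
f 48 50 49
f 49 50 51
f 49 51 43
f 50 40 52
f 50 52 51
f 51 52 53
f 51 53 43
f 52 40 54
f 52 54 53
f 53 54 55
f 53 55 43
f 54 40 56
f 54 56 55
f 55 56 57
f 55 57 43
f 56 40 58
f 56 58 57
f 57 58 59
f 57 59 43
f 58 40 60
f 58 60 59
f 59 60 61
f 59 61 43
f 60 40 62
f 60 62 61
f 61 62 63
f 61 63 43
f 62 40 41
f 62 41 63
f 63 41 42
f 63 42 43
f 64 101 80
f 101 75 104
f 80 104 69
f 101 104 80
f 64 80 76
f 80 69 81
f 76 81 65
f 80 81 76
f 64 76 85
f 76 65 86
f 85 86 71
f 76 86 85
f 64 85 97
f 85 71 100
f 97 100 74
f 85 100 97
f 64 97 101
f 97 74 105
f 101 105 75
f 97 105 101
f 65 81 92
f 81 69 95
f 92 95 73
f 81 95 92
f 69 104 82
f 104 75 103
f 82 103 68
f 104 103 82
f 75 105 102
f 105 74 98
f 102 98 66
f 105 98 102
f 74 100 99
f 100 71 87
f 99 87 70
f 100 87 99
f 71 86 91
f 86 65 88
f 91 88 72
f 86 88 91
f 67 93 79
f 93 73 94
f 79 94 68
f 93 94 79
f 67 79 77
f 79 68 78
f 77 78 66
f 79 78 77
f 67 77 84
f 77 66 83
f 84 83 70
f 77 83 84
f 67 84 89
f 84 70 90
f 89 90 72
f 84 90 89
f 67 89 93
f 89 72 96
f 93 96 73
f 89 96 93
f 68 94 82
f 94 73 95
f 82 95 69
f 94 95 82
f 66 78 102
f 78 68 103
f 102 103 75
f 78 103 102
f 70 83 99
f 83 66 98
f 99 98 74
f 83 98 99
f 72 90 91
f 90 70 87
f 91 87 71
f 90 87 91
f 73 96 92
f 96 72 88
f 92 88 65
f 96 88 92
f 107 106 110
f 107 110 108
f 108 110 111
f 108 111 109
f 110 106 112
f 110 112 111
f 111 112 113
f 111 113 109
f 112 106 114
f 112 114 113
f 113 114 115
f 113 115 109
f 114 106 116
f 114 116 115
f 115 116 117
f 115 117 109
f 116 106 118
f 116 118 117
f 117 118 119
f 117 119 109
f 118 106 120
f 118 120 119
f 119 120 121
f 119 121 109
f 120 106 122
f 120 122 121
f 121 122 123
f 121 123 109
f 122 106 124
f 122 124 123
f 123 124 125
f 123 125 109
f 124 106 126
f 124 126 125
f 125 126 127
f 125 127 109
f 126 106 128
f 126 128 127
f 127 128 129
f 127 129 109
f 128 106 130
f 128 130 129
f 129 130 131
f 129 131 109
f 130 106 132
f 130 132 131
f 131 132 133
f 131 133 109
f 132 106 107
f 132 107 133
f 133 107 108
f 133 108 109



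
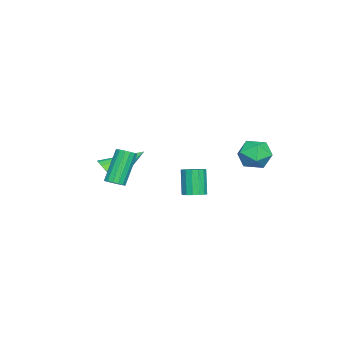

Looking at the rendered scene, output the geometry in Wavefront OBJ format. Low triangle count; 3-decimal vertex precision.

v 0.44 1.667 0.661
v 0.854 2.029 0.877
v 0.333 1.815 2.234
v -0.08 1.453 2.019
v 0.616 2.209 0.814
v 0.095 1.995 2.172
v 0.33 2.245 0.71
v -0.19 2.03 2.068
v 0.075 2.125 0.593
v -0.446 1.911 1.951
v -0.083 1.883 0.494
v -0.604 1.669 1.852
v -0.1 1.583 0.44
v -0.621 1.369 1.798
v 0.027 1.305 0.446
v -0.494 1.091 1.803
v 0.265 1.125 0.508
v -0.256 0.911 1.866
v 0.55 1.09 0.612
v 0.03 0.875 1.97
v 0.806 1.209 0.729
v 0.285 0.995 2.087
v 0.964 1.451 0.828
v 0.443 1.237 2.186
v 0.981 1.751 0.882
v 0.46 1.537 2.24
v -1.928 4.297 1.727
v -1.304 4.114 2.413
v -2.996 3.506 2.487
v -2.372 3.323 3.173
v -2.693 4.204 3.05
v -2.033 4.693 2.58
v -2.267 2.927 2.32
v -1.607 3.416 1.85
v -1.513 3.267 2.78
v -1.776 4.056 3.231
v -2.524 3.564 1.669
v -2.787 4.353 2.12
v 3.893 -0.966 2.568
v 4.32 -0.894 2.818
v 3.354 -0.663 4.402
v 2.927 -0.734 4.152
v 4.248 -0.658 2.74
v 3.282 -0.427 4.324
v 4.081 -0.505 2.615
v 3.114 -0.273 4.199
v 3.864 -0.475 2.478
v 2.897 -0.243 4.062
v 3.654 -0.576 2.365
v 2.687 -0.345 3.949
v 3.509 -0.782 2.307
v 2.542 -0.551 3.89
v 3.466 -1.037 2.318
v 2.5 -0.806 3.902
v 3.538 -1.273 2.396
v 2.572 -1.042 3.98
v 3.706 -1.427 2.521
v 2.739 -1.195 4.105
v 3.923 -1.457 2.658
v 2.956 -1.225 4.242
v 4.133 -1.355 2.771
v 3.166 -1.124 4.355
v 4.278 -1.149 2.83
v 3.311 -0.918 4.413
v 0.927 -2.384 1.738
v 1.168 -2.762 2.449
v -0.087 -0.956 2.842
v 1.462 -2.497 2.376
v 1.633 -2.206 2.157
v 1.642 -1.956 1.842
v 1.487 -1.805 1.503
v 1.204 -1.786 1.218
v 0.857 -1.904 1.053
v 0.526 -2.132 1.044
v 0.287 -2.418 1.195
v 0.194 -2.696 1.47
v 0.269 -2.903 1.806
v 0.495 -2.991 2.127
v 0.819 -2.94 2.359
f 2 1 5
f 2 5 3
f 3 5 6
f 3 6 4
f 5 1 7
f 5 7 6
f 6 7 8
f 6 8 4
f 7 1 9
f 7 9 8
f 8 9 10
f 8 10 4
f 9 1 11
f 9 11 10
f 10 11 12
f 10 12 4
f 11 1 13
f 11 13 12
f 12 13 14
f 12 14 4
f 13 1 15
f 13 15 14
f 14 15 16
f 14 16 4
f 15 1 17
f 15 17 16
f 16 17 18
f 16 18 4
f 17 1 19
f 17 19 18
f 18 19 20
f 18 20 4
f 19 1 21
f 19 21 20
f 20 21 22
f 20 22 4
f 21 1 23
f 21 23 22
f 22 23 24
f 22 24 4
f 23 1 25
f 23 25 24
f 24 25 26
f 24 26 4
f 25 1 2
f 25 2 26
f 26 2 3
f 26 3 4
f 27 38 32
f 27 32 28
f 27 28 34
f 27 34 37
f 27 37 38
f 28 32 36
f 32 38 31
f 38 37 29
f 37 34 33
f 34 28 35
f 30 36 31
f 30 31 29
f 30 29 33
f 30 33 35
f 30 35 36
f 31 36 32
f 29 31 38
f 33 29 37
f 35 33 34
f 36 35 28
f 40 39 43
f 40 43 41
f 41 43 44
f 41 44 42
f 43 39 45
f 43 45 44
f 44 45 46
f 44 46 42
f 45 39 47
f 45 47 46
f 46 47 48
f 46 48 42
f 47 39 49
f 47 49 48
f 48 49 50
f 48 50 42
f 49 39 51
f 49 51 50
f 50 51 52
f 50 52 42
f 51 39 53
f 51 53 52
f 52 53 54
f 52 54 42
f 53 39 55
f 53 55 54
f 54 55 56
f 54 56 42
f 55 39 57
f 55 57 56
f 56 57 58
f 56 58 42
f 57 39 59
f 57 59 58
f 58 59 60
f 58 60 42
f 59 39 61
f 59 61 60
f 60 61 62
f 60 62 42
f 61 39 63
f 61 63 62
f 62 63 64
f 62 64 42
f 63 39 40
f 63 40 64
f 64 40 41
f 64 41 42
f 66 65 68
f 66 68 67
f 68 65 69
f 68 69 67
f 69 65 70
f 69 70 67
f 70 65 71
f 70 71 67
f 71 65 72
f 71 72 67
f 72 65 73
f 72 73 67
f 73 65 74
f 73 74 67
f 74 65 75
f 74 75 67
f 75 65 76
f 75 76 67
f 76 65 77
f 76 77 67
f 77 65 78
f 77 78 67
f 78 65 79
f 78 79 67
f 79 65 66
f 79 66 67



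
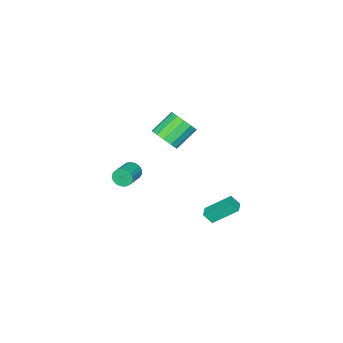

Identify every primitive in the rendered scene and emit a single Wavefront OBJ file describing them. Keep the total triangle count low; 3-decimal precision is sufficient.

v -0.764 -3.708 -0.936
v -0.491 -3.972 -1.524
v 0.898 -3.496 -1.092
v 0.624 -3.232 -0.504
v -0.573 -3.658 -1.607
v 0.816 -3.182 -1.175
v -0.698 -3.355 -1.537
v 0.69 -2.879 -1.105
v -0.839 -3.134 -1.329
v 0.55 -2.658 -0.897
v -0.962 -3.043 -1.031
v 0.426 -2.567 -0.599
v -1.041 -3.105 -0.711
v 0.348 -2.63 -0.279
v -1.056 -3.306 -0.443
v 0.333 -2.83 -0.011
v -1.004 -3.598 -0.287
v 0.385 -3.122 0.144
v -0.897 -3.915 -0.281
v 0.492 -3.439 0.151
v -0.76 -4.185 -0.424
v 0.629 -3.709 0.008
v -0.624 -4.346 -0.685
v 0.765 -3.87 -0.253
v -0.52 -4.36 -1.003
v 0.869 -3.885 -0.571
v -0.472 -4.225 -1.306
v 0.917 -3.75 -0.874
v -3.786 0.461 -5.015
v -4.724 1.806 -3.655
v -3.092 0.915 -4.984
v -4.03 2.259 -3.625
v -3.49 -0.039 -4.315
v -4.428 1.305 -2.956
v -2.796 0.414 -4.285
v -3.734 1.759 -2.925
v -0.777 -1.017 3.406
v -0.162 -1.044 4.207
v -1.588 -0.69 5.314
v -2.203 -0.663 4.514
v -0.167 -0.504 4.027
v -1.593 -0.15 5.135
v -0.366 -0.127 3.65
v -1.792 0.227 4.758
v -0.696 -0.033 3.196
v -2.122 0.322 4.303
v -1.051 -0.251 2.808
v -2.477 0.104 3.916
v -1.319 -0.712 2.611
v -2.745 -0.358 3.718
v -1.416 -1.27 2.665
v -2.841 -0.916 3.773
v -1.309 -1.748 2.956
v -2.735 -1.394 4.063
v -1.033 -1.994 3.389
v -2.459 -1.64 4.497
v -0.677 -1.93 3.827
v -2.102 -1.575 4.935
v -0.352 -1.576 4.132
v -1.777 -1.221 5.24
f 2 1 5
f 2 5 3
f 3 5 6
f 3 6 4
f 5 1 7
f 5 7 6
f 6 7 8
f 6 8 4
f 7 1 9
f 7 9 8
f 8 9 10
f 8 10 4
f 9 1 11
f 9 11 10
f 10 11 12
f 10 12 4
f 11 1 13
f 11 13 12
f 12 13 14
f 12 14 4
f 13 1 15
f 13 15 14
f 14 15 16
f 14 16 4
f 15 1 17
f 15 17 16
f 16 17 18
f 16 18 4
f 17 1 19
f 17 19 18
f 18 19 20
f 18 20 4
f 19 1 21
f 19 21 20
f 20 21 22
f 20 22 4
f 21 1 23
f 21 23 22
f 22 23 24
f 22 24 4
f 23 1 25
f 23 25 24
f 24 25 26
f 24 26 4
f 25 1 27
f 25 27 26
f 26 27 28
f 26 28 4
f 27 1 2
f 27 2 28
f 28 2 3
f 28 3 4
f 30 32 29
f 33 30 29
f 29 32 31
f 31 33 29
f 30 36 32
f 34 30 33
f 34 36 30
f 32 36 31
f 35 33 31
f 31 36 35
f 35 34 33
f 36 34 35
f 38 37 41
f 38 41 39
f 39 41 42
f 39 42 40
f 41 37 43
f 41 43 42
f 42 43 44
f 42 44 40
f 43 37 45
f 43 45 44
f 44 45 46
f 44 46 40
f 45 37 47
f 45 47 46
f 46 47 48
f 46 48 40
f 47 37 49
f 47 49 48
f 48 49 50
f 48 50 40
f 49 37 51
f 49 51 50
f 50 51 52
f 50 52 40
f 51 37 53
f 51 53 52
f 52 53 54
f 52 54 40
f 53 37 55
f 53 55 54
f 54 55 56
f 54 56 40
f 55 37 57
f 55 57 56
f 56 57 58
f 56 58 40
f 57 37 59
f 57 59 58
f 58 59 60
f 58 60 40
f 59 37 38
f 59 38 60
f 60 38 39
f 60 39 40



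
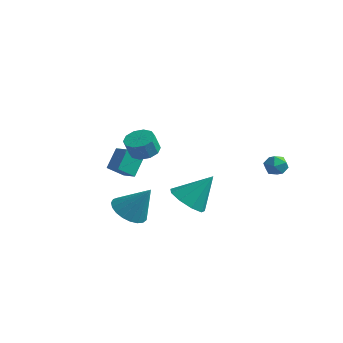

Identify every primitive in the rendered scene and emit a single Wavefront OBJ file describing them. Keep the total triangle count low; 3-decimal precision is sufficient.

v 2.508 3.45 1.097
v 2.785 3.809 0.558
v 3.335 2.671 1.002
v 3.612 3.03 0.463
v 3.638 3.297 1.115
v 3.127 3.778 1.173
v 2.993 2.702 0.387
v 2.482 3.183 0.445
v 3.085 3.347 0.119
v 3.483 3.715 0.569
v 2.637 2.765 0.991
v 3.035 3.133 1.441
v 2.612 -3.438 0.919
v 3.374 -4.144 0.955
v 3.408 -2.502 2.381
v 3.555 -3.613 0.517
v 3.294 -3 0.267
v 2.714 -2.592 0.322
v 2.086 -2.58 0.656
v 1.704 -2.969 1.113
v 1.747 -3.577 1.479
v 2.194 -4.12 1.583
v 2.837 -4.344 1.376
v -4.043 0.165 -0.805
v -4.377 -0.758 -0.015
v -4.15 1.062 0.198
v -4.485 0.139 0.988
v -3.235 0.041 -0.608
v -3.57 -0.882 0.182
v -3.343 0.938 0.395
v -3.677 0.015 1.185
v -0.042 -3.205 3.36
v 0.57 -2.784 3.562
v 0.535 -3.174 4.482
v -0.078 -3.595 4.28
v 0.179 -2.529 3.655
v 0.144 -2.919 4.575
v -0.296 -2.532 3.635
v -0.331 -2.922 4.555
v -0.675 -2.792 3.51
v -0.71 -3.182 4.431
v -0.812 -3.21 3.328
v -0.847 -3.6 4.249
v -0.655 -3.626 3.158
v -0.69 -4.016 4.078
v -0.264 -3.881 3.065
v -0.299 -4.271 3.985
v 0.211 -3.878 3.085
v 0.176 -4.268 4.005
v 0.59 -3.618 3.209
v 0.555 -4.008 4.13
v 0.727 -3.2 3.391
v 0.692 -3.59 4.312
v -2.189 -1.743 -1.944
v -1.344 -2.184 -2.384
v -1.151 -1.337 -0.356
v -1.307 -1.769 -2.514
v -1.423 -1.349 -2.545
v -1.672 -0.998 -2.473
v -2.01 -0.775 -2.309
v -2.379 -0.72 -2.082
v -2.715 -0.841 -1.831
v -2.96 -1.119 -1.6
v -3.072 -1.504 -1.428
v -3.031 -1.931 -1.346
v -2.845 -2.325 -1.366
v -2.545 -2.619 -1.487
v -2.184 -2.761 -1.687
v -1.823 -2.727 -1.931
v -1.526 -2.523 -2.178
f 1 12 6
f 1 6 2
f 1 2 8
f 1 8 11
f 1 11 12
f 2 6 10
f 6 12 5
f 12 11 3
f 11 8 7
f 8 2 9
f 4 10 5
f 4 5 3
f 4 3 7
f 4 7 9
f 4 9 10
f 5 10 6
f 3 5 12
f 7 3 11
f 9 7 8
f 10 9 2
f 14 13 16
f 14 16 15
f 16 13 17
f 16 17 15
f 17 13 18
f 17 18 15
f 18 13 19
f 18 19 15
f 19 13 20
f 19 20 15
f 20 13 21
f 20 21 15
f 21 13 22
f 21 22 15
f 22 13 23
f 22 23 15
f 23 13 14
f 23 14 15
f 25 27 24
f 28 25 24
f 24 27 26
f 26 28 24
f 25 31 27
f 29 25 28
f 29 31 25
f 27 31 26
f 30 28 26
f 26 31 30
f 30 29 28
f 31 29 30
f 33 32 36
f 33 36 34
f 34 36 37
f 34 37 35
f 36 32 38
f 36 38 37
f 37 38 39
f 37 39 35
f 38 32 40
f 38 40 39
f 39 40 41
f 39 41 35
f 40 32 42
f 40 42 41
f 41 42 43
f 41 43 35
f 42 32 44
f 42 44 43
f 43 44 45
f 43 45 35
f 44 32 46
f 44 46 45
f 45 46 47
f 45 47 35
f 46 32 48
f 46 48 47
f 47 48 49
f 47 49 35
f 48 32 50
f 48 50 49
f 49 50 51
f 49 51 35
f 50 32 52
f 50 52 51
f 51 52 53
f 51 53 35
f 52 32 33
f 52 33 53
f 53 33 34
f 53 34 35
f 55 54 57
f 55 57 56
f 57 54 58
f 57 58 56
f 58 54 59
f 58 59 56
f 59 54 60
f 59 60 56
f 60 54 61
f 60 61 56
f 61 54 62
f 61 62 56
f 62 54 63
f 62 63 56
f 63 54 64
f 63 64 56
f 64 54 65
f 64 65 56
f 65 54 66
f 65 66 56
f 66 54 67
f 66 67 56
f 67 54 68
f 67 68 56
f 68 54 69
f 68 69 56
f 69 54 70
f 69 70 56
f 70 54 55
f 70 55 56



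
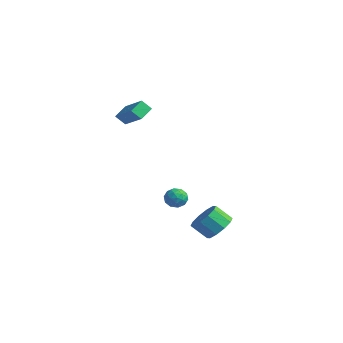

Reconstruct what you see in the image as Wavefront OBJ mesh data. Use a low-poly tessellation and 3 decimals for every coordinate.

v 3.454 0.474 -4.303
v 4.139 -0.295 -4.319
v 3.431 -0.943 -3.412
v 2.746 -0.174 -3.397
v 4.323 0.124 -3.875
v 3.615 -0.525 -2.969
v 4.175 0.676 -3.596
v 3.467 0.028 -2.69
v 3.751 1.151 -3.586
v 3.044 0.503 -2.68
v 3.214 1.368 -3.85
v 2.507 0.719 -2.944
v 2.769 1.243 -4.288
v 2.061 0.595 -3.381
v 2.585 0.825 -4.731
v 1.877 0.176 -3.825
v 2.733 0.272 -5.01
v 2.025 -0.376 -4.104
v 3.156 -0.203 -5.02
v 2.449 -0.851 -4.114
v 3.693 -0.419 -4.756
v 2.986 -1.068 -3.85
v -2.69 -1.706 2.514
v -3.064 -2.155 3.132
v -2.952 -0.781 3.027
v -3.326 -1.229 3.645
v -0.994 -1.771 3.495
v -1.368 -2.219 4.113
v -1.256 -0.845 4.008
v -1.63 -1.294 4.626
v -1.506 0.979 -3.835
v -0.893 1.376 -3.598
v -0.967 -0.076 -3.462
v -0.354 0.321 -3.225
v -1.023 0.39 -2.854
v -1.356 1.042 -3.085
v -0.504 0.258 -3.975
v -0.837 0.91 -4.206
v -0.274 0.93 -3.684
v -0.595 1.012 -2.992
v -1.265 0.288 -4.068
v -1.586 0.37 -3.376
v -1.247 1.27 -3.75
v -0.613 0.03 -3.31
v -1.006 0.071 -3.093
v -0.646 0.304 -2.953
v -1.519 1.074 -3.448
v -1.159 1.307 -3.309
v -1.235 0.728 -2.871
v -0.701 -0.007 -3.751
v -0.341 0.226 -3.612
v -1.214 0.996 -4.107
v -0.854 1.229 -3.967
v -0.625 0.572 -4.189
v -0.523 1.241 -3.661
v -0.206 0.622 -3.441
v -0.294 0.584 -3.882
v -0.49 0.968 -4.018
v -0.711 1.289 -3.254
v -0.395 0.669 -3.034
v -0.788 0.71 -2.817
v -0.983 1.093 -2.952
v -0.347 1.028 -3.305
v -1.465 0.631 -4.026
v -1.149 0.011 -3.806
v -0.877 0.207 -4.108
v -1.072 0.59 -4.243
v -1.654 0.678 -3.619
v -1.337 0.059 -3.399
v -1.37 0.332 -3.042
v -1.566 0.716 -3.178
v -1.513 0.272 -3.755
f 2 1 5
f 2 5 3
f 3 5 6
f 3 6 4
f 5 1 7
f 5 7 6
f 6 7 8
f 6 8 4
f 7 1 9
f 7 9 8
f 8 9 10
f 8 10 4
f 9 1 11
f 9 11 10
f 10 11 12
f 10 12 4
f 11 1 13
f 11 13 12
f 12 13 14
f 12 14 4
f 13 1 15
f 13 15 14
f 14 15 16
f 14 16 4
f 15 1 17
f 15 17 16
f 16 17 18
f 16 18 4
f 17 1 19
f 17 19 18
f 18 19 20
f 18 20 4
f 19 1 21
f 19 21 20
f 20 21 22
f 20 22 4
f 21 1 2
f 21 2 22
f 22 2 3
f 22 3 4
f 24 26 23
f 27 24 23
f 23 26 25
f 25 27 23
f 24 30 26
f 28 24 27
f 28 30 24
f 26 30 25
f 29 27 25
f 25 30 29
f 29 28 27
f 30 28 29
f 31 68 47
f 68 42 71
f 47 71 36
f 68 71 47
f 31 47 43
f 47 36 48
f 43 48 32
f 47 48 43
f 31 43 52
f 43 32 53
f 52 53 38
f 43 53 52
f 31 52 64
f 52 38 67
f 64 67 41
f 52 67 64
f 31 64 68
f 64 41 72
f 68 72 42
f 64 72 68
f 32 48 59
f 48 36 62
f 59 62 40
f 48 62 59
f 36 71 49
f 71 42 70
f 49 70 35
f 71 70 49
f 42 72 69
f 72 41 65
f 69 65 33
f 72 65 69
f 41 67 66
f 67 38 54
f 66 54 37
f 67 54 66
f 38 53 58
f 53 32 55
f 58 55 39
f 53 55 58
f 34 60 46
f 60 40 61
f 46 61 35
f 60 61 46
f 34 46 44
f 46 35 45
f 44 45 33
f 46 45 44
f 34 44 51
f 44 33 50
f 51 50 37
f 44 50 51
f 34 51 56
f 51 37 57
f 56 57 39
f 51 57 56
f 34 56 60
f 56 39 63
f 60 63 40
f 56 63 60
f 35 61 49
f 61 40 62
f 49 62 36
f 61 62 49
f 33 45 69
f 45 35 70
f 69 70 42
f 45 70 69
f 37 50 66
f 50 33 65
f 66 65 41
f 50 65 66
f 39 57 58
f 57 37 54
f 58 54 38
f 57 54 58
f 40 63 59
f 63 39 55
f 59 55 32
f 63 55 59



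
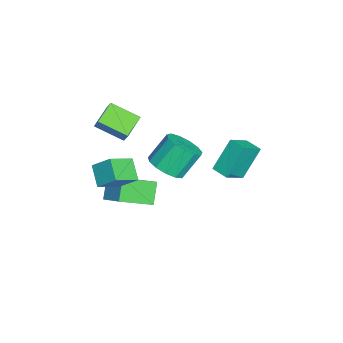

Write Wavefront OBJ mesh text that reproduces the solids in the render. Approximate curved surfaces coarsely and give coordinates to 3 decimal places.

v -0.891 -0.446 1.341
v -0.117 -0.894 1.982
v -0.736 0.038 3.38
v -1.509 0.486 2.739
v 0.129 -0.377 1.746
v -0.489 0.555 3.144
v 0.052 0.119 1.382
v -0.566 1.051 2.78
v -0.324 0.435 1.005
v -0.943 1.367 2.402
v -0.881 0.471 0.734
v -1.499 1.403 2.132
v -1.441 0.217 0.656
v -2.059 1.148 2.054
v -1.826 -0.249 0.796
v -2.444 0.683 2.194
v -1.914 -0.776 1.109
v -2.532 0.155 2.506
v -1.677 -1.199 1.495
v -2.296 -0.267 2.893
v -1.191 -1.383 1.833
v -1.81 -0.451 3.231
v -0.61 -1.269 2.014
v -1.228 -0.337 3.412
v -1.094 -3.126 1.168
v -0.098 -4.17 1.968
v -0.778 -2.151 2.047
v 0.218 -3.195 2.846
v -0.058 -2.745 0.374
v 0.938 -3.789 1.173
v 0.258 -1.77 1.252
v 1.254 -2.814 2.052
v -1.503 -3.57 -0.181
v -0.492 -2.644 0.643
v -2.311 -1.859 -1.113
v -1.3 -0.932 -0.289
v -0.54 -3.688 -1.231
v 0.471 -2.761 -0.407
v -1.348 -1.976 -2.163
v -0.337 -1.05 -1.339
v -2.19 -4.259 3.354
v -3.445 -3.718 3.868
v -1.828 -2.686 2.581
v -3.083 -2.145 3.095
v -1.777 -3.995 4.085
v -3.032 -3.454 4.599
v -1.415 -2.422 3.312
v -2.67 -1.881 3.826
v -1.925 3.657 2.875
v -0.961 2.848 3.726
v -1.247 4.403 2.816
v -0.282 3.593 3.667
v -1.138 2.807 1.173
v -0.173 1.997 2.024
v -0.459 3.552 1.114
v 0.505 2.743 1.965
f 2 1 5
f 2 5 3
f 3 5 6
f 3 6 4
f 5 1 7
f 5 7 6
f 6 7 8
f 6 8 4
f 7 1 9
f 7 9 8
f 8 9 10
f 8 10 4
f 9 1 11
f 9 11 10
f 10 11 12
f 10 12 4
f 11 1 13
f 11 13 12
f 12 13 14
f 12 14 4
f 13 1 15
f 13 15 14
f 14 15 16
f 14 16 4
f 15 1 17
f 15 17 16
f 16 17 18
f 16 18 4
f 17 1 19
f 17 19 18
f 18 19 20
f 18 20 4
f 19 1 21
f 19 21 20
f 20 21 22
f 20 22 4
f 21 1 23
f 21 23 22
f 22 23 24
f 22 24 4
f 23 1 2
f 23 2 24
f 24 2 3
f 24 3 4
f 26 28 25
f 29 26 25
f 25 28 27
f 27 29 25
f 26 32 28
f 30 26 29
f 30 32 26
f 28 32 27
f 31 29 27
f 27 32 31
f 31 30 29
f 32 30 31
f 34 36 33
f 37 34 33
f 33 36 35
f 35 37 33
f 34 40 36
f 38 34 37
f 38 40 34
f 36 40 35
f 39 37 35
f 35 40 39
f 39 38 37
f 40 38 39
f 42 44 41
f 45 42 41
f 41 44 43
f 43 45 41
f 42 48 44
f 46 42 45
f 46 48 42
f 44 48 43
f 47 45 43
f 43 48 47
f 47 46 45
f 48 46 47
f 50 52 49
f 53 50 49
f 49 52 51
f 51 53 49
f 50 56 52
f 54 50 53
f 54 56 50
f 52 56 51
f 55 53 51
f 51 56 55
f 55 54 53
f 56 54 55



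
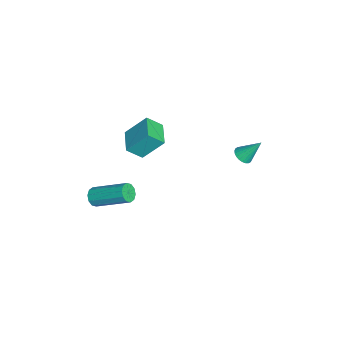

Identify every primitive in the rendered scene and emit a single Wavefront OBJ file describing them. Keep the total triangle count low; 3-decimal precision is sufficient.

v 0.441 2.683 -0.983
v 0.914 2.504 -0.862
v 0.479 3.517 0.103
v 0.96 2.66 -0.983
v 0.928 2.819 -1.105
v 0.821 2.958 -1.207
v 0.657 3.055 -1.276
v 0.46 3.095 -1.3
v 0.259 3.073 -1.276
v 0.087 2.991 -1.207
v -0.032 2.863 -1.104
v -0.079 2.707 -0.983
v -0.046 2.548 -0.862
v 0.06 2.409 -0.759
v 0.225 2.312 -0.691
v 0.422 2.271 -0.667
v 0.622 2.294 -0.691
v 0.795 2.375 -0.76
v -1.139 -3.071 -1.172
v -1.201 -2.014 0.014
v -1.293 -2.307 -1.861
v -1.355 -1.25 -0.675
v 0.175 -2.89 -1.265
v 0.113 -1.833 -0.079
v 0.021 -2.126 -1.954
v -0.041 -1.069 -0.768
v 3.594 -4.042 -1.473
v 4.045 -4.26 -1.336
v 4.538 -2.615 -0.35
v 4.086 -2.398 -0.487
v 4.09 -4.106 -1.615
v 4.583 -2.462 -0.628
v 3.945 -3.928 -1.839
v 4.438 -2.283 -0.853
v 3.665 -3.793 -1.924
v 4.158 -2.149 -0.938
v 3.359 -3.754 -1.837
v 3.852 -2.109 -0.85
v 3.142 -3.825 -1.61
v 3.635 -2.18 -0.624
v 3.097 -3.978 -1.332
v 3.59 -2.334 -0.345
v 3.242 -4.157 -1.107
v 3.735 -2.512 -0.121
v 3.522 -4.291 -1.022
v 4.015 -2.647 -0.036
v 3.828 -4.331 -1.11
v 4.321 -2.686 -0.123
f 2 1 4
f 2 4 3
f 4 1 5
f 4 5 3
f 5 1 6
f 5 6 3
f 6 1 7
f 6 7 3
f 7 1 8
f 7 8 3
f 8 1 9
f 8 9 3
f 9 1 10
f 9 10 3
f 10 1 11
f 10 11 3
f 11 1 12
f 11 12 3
f 12 1 13
f 12 13 3
f 13 1 14
f 13 14 3
f 14 1 15
f 14 15 3
f 15 1 16
f 15 16 3
f 16 1 17
f 16 17 3
f 17 1 18
f 17 18 3
f 18 1 2
f 18 2 3
f 20 22 19
f 23 20 19
f 19 22 21
f 21 23 19
f 20 26 22
f 24 20 23
f 24 26 20
f 22 26 21
f 25 23 21
f 21 26 25
f 25 24 23
f 26 24 25
f 28 27 31
f 28 31 29
f 29 31 32
f 29 32 30
f 31 27 33
f 31 33 32
f 32 33 34
f 32 34 30
f 33 27 35
f 33 35 34
f 34 35 36
f 34 36 30
f 35 27 37
f 35 37 36
f 36 37 38
f 36 38 30
f 37 27 39
f 37 39 38
f 38 39 40
f 38 40 30
f 39 27 41
f 39 41 40
f 40 41 42
f 40 42 30
f 41 27 43
f 41 43 42
f 42 43 44
f 42 44 30
f 43 27 45
f 43 45 44
f 44 45 46
f 44 46 30
f 45 27 47
f 45 47 46
f 46 47 48
f 46 48 30
f 47 27 28
f 47 28 48
f 48 28 29
f 48 29 30



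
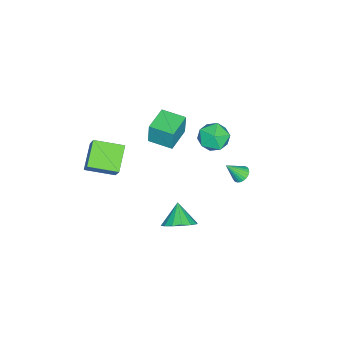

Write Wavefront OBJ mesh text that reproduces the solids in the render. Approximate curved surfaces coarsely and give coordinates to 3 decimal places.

v 3.506 0.349 -1.768
v 4.096 0.714 -1.089
v 2.654 -0.049 -0.812
v 3.786 1.091 -1.209
v 3.401 1.269 -1.478
v 3.044 1.2 -1.824
v 2.811 0.904 -2.156
v 2.764 0.459 -2.383
v 2.916 -0.016 -2.446
v 3.226 -0.393 -2.326
v 3.61 -0.571 -2.057
v 3.967 -0.502 -1.711
v 4.2 -0.206 -1.379
v 4.247 0.239 -1.152
v -1.528 -2.528 1.208
v -1.484 -2.449 2.545
v -1.41 -1.116 1.12
v -1.366 -1.036 2.457
v 0.066 -2.664 1.163
v 0.11 -2.584 2.5
v 0.184 -1.251 1.075
v 0.228 -1.172 2.412
v 2.387 3.282 2.688
v 2.597 2.94 2.342
v 2.793 2.598 3.612
v 2.754 3.071 2.37
v 2.856 3.234 2.446
v 2.886 3.405 2.559
v 2.84 3.557 2.691
v 2.725 3.667 2.824
v 2.559 3.718 2.935
v 2.366 3.704 3.009
v 2.177 3.625 3.034
v 2.019 3.494 3.006
v 1.918 3.33 2.93
v 1.887 3.16 2.817
v 1.933 3.008 2.684
v 2.048 2.898 2.552
v 2.214 2.846 2.441
v 2.407 2.861 2.367
v 2.184 -5.105 2.125
v 3.055 -4.528 3.504
v 1.722 -3.532 1.759
v 2.592 -2.955 3.138
v 3.528 -4.925 1.202
v 4.398 -4.348 2.581
v 3.065 -3.352 0.836
v 3.936 -2.775 2.215
v -2.149 0.93 1.435
v -1.474 1.275 0.752
v -1.026 -0.135 2.008
v -0.351 0.21 1.325
v -0.643 0.806 2.099
v -1.337 1.465 1.745
v -1.163 -0.325 1.015
v -1.857 0.334 0.661
v -0.865 0.499 0.492
v -0.544 1.198 1.162
v -1.956 -0.058 1.598
v -1.635 0.641 2.268
f 2 1 4
f 2 4 3
f 4 1 5
f 4 5 3
f 5 1 6
f 5 6 3
f 6 1 7
f 6 7 3
f 7 1 8
f 7 8 3
f 8 1 9
f 8 9 3
f 9 1 10
f 9 10 3
f 10 1 11
f 10 11 3
f 11 1 12
f 11 12 3
f 12 1 13
f 12 13 3
f 13 1 14
f 13 14 3
f 14 1 2
f 14 2 3
f 16 18 15
f 19 16 15
f 15 18 17
f 17 19 15
f 16 22 18
f 20 16 19
f 20 22 16
f 18 22 17
f 21 19 17
f 17 22 21
f 21 20 19
f 22 20 21
f 24 23 26
f 24 26 25
f 26 23 27
f 26 27 25
f 27 23 28
f 27 28 25
f 28 23 29
f 28 29 25
f 29 23 30
f 29 30 25
f 30 23 31
f 30 31 25
f 31 23 32
f 31 32 25
f 32 23 33
f 32 33 25
f 33 23 34
f 33 34 25
f 34 23 35
f 34 35 25
f 35 23 36
f 35 36 25
f 36 23 37
f 36 37 25
f 37 23 38
f 37 38 25
f 38 23 39
f 38 39 25
f 39 23 40
f 39 40 25
f 40 23 24
f 40 24 25
f 42 44 41
f 45 42 41
f 41 44 43
f 43 45 41
f 42 48 44
f 46 42 45
f 46 48 42
f 44 48 43
f 47 45 43
f 43 48 47
f 47 46 45
f 48 46 47
f 49 60 54
f 49 54 50
f 49 50 56
f 49 56 59
f 49 59 60
f 50 54 58
f 54 60 53
f 60 59 51
f 59 56 55
f 56 50 57
f 52 58 53
f 52 53 51
f 52 51 55
f 52 55 57
f 52 57 58
f 53 58 54
f 51 53 60
f 55 51 59
f 57 55 56
f 58 57 50

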